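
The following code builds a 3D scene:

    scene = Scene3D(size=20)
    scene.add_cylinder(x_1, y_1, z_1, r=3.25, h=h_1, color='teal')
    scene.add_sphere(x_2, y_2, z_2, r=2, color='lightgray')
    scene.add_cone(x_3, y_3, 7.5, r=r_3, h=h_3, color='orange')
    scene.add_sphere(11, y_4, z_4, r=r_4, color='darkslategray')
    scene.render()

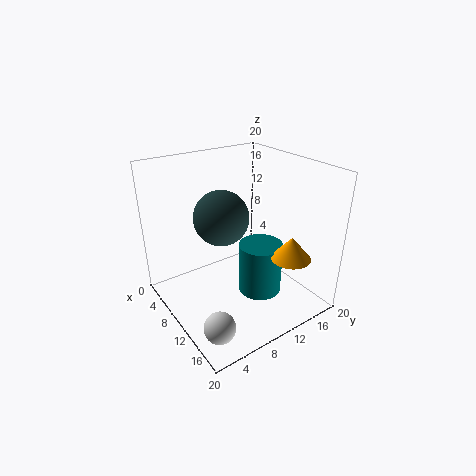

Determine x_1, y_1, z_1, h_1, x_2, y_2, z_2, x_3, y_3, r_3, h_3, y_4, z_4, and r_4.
x_1 = 10.5; y_1 = 13.75; z_1 = 0.25; h_1 = 7.75; x_2 = 16.5; y_2 = 2.75; z_2 = 2.5; x_3 = 15.25; y_3 = 15.25; r_3 = 2.75; h_3 = 3.25; y_4 = 6.75; z_4 = 14.25; r_4 = 3.5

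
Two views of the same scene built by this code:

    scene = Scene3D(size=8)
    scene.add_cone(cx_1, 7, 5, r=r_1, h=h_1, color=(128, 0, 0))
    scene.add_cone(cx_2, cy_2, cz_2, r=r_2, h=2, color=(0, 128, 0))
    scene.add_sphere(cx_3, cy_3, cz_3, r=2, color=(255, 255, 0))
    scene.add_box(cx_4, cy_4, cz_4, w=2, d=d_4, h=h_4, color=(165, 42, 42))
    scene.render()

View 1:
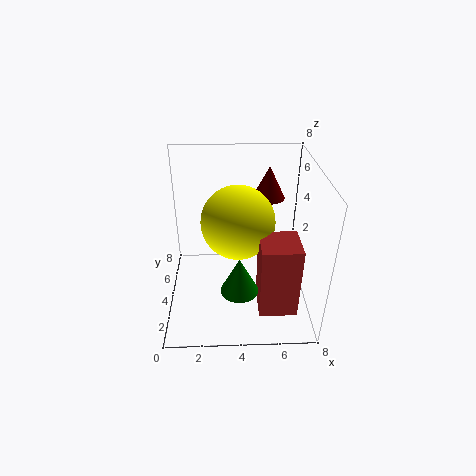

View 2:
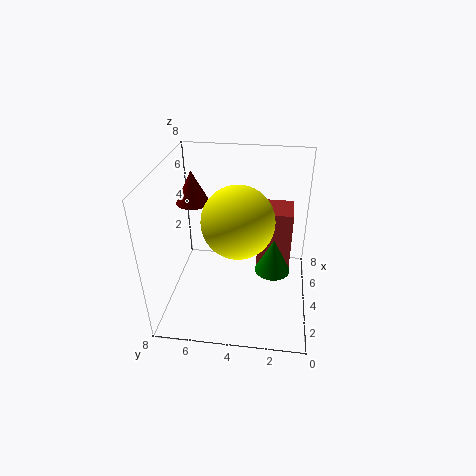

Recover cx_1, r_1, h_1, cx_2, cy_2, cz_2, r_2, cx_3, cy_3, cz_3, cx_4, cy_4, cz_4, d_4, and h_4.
cx_1 = 6
r_1 = 1
h_1 = 2
cx_2 = 4
cy_2 = 2
cz_2 = 2
r_2 = 1
cx_3 = 4
cy_3 = 4
cz_3 = 5
cx_4 = 5
cy_4 = 1
cz_4 = 1
d_4 = 2
h_4 = 4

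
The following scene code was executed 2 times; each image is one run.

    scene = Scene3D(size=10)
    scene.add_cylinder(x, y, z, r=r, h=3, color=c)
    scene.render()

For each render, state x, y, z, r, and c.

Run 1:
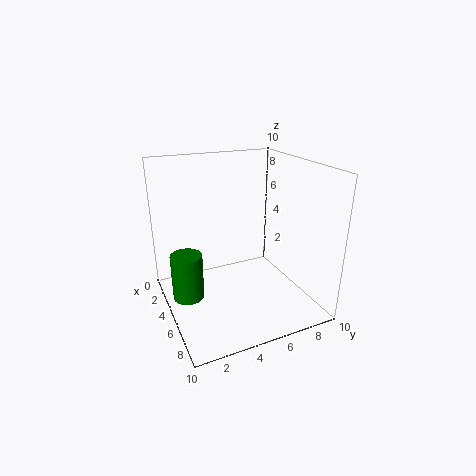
x = 6; y = 1; z = 2; r = 1; c = 'green'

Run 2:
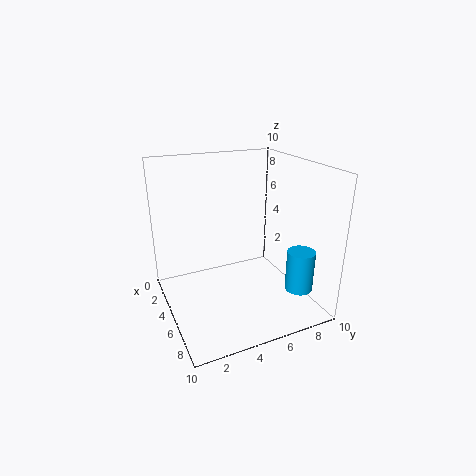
x = 7; y = 9; z = 1; r = 1; c = 'deepskyblue'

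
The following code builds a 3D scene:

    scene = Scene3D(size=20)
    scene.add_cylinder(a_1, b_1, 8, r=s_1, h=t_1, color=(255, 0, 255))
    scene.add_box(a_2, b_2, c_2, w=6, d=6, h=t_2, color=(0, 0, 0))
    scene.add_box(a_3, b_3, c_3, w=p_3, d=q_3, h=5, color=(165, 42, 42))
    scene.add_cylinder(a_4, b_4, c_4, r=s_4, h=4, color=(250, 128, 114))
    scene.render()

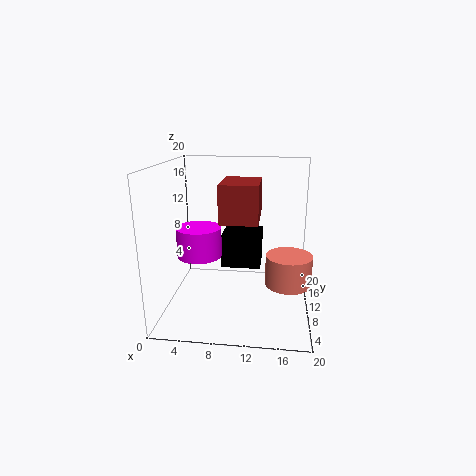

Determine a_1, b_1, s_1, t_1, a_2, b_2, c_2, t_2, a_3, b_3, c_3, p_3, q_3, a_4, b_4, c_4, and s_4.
a_1 = 5; b_1 = 8; s_1 = 3; t_1 = 4; a_2 = 7; b_2 = 13; c_2 = 4; t_2 = 5; a_3 = 8; b_3 = 6; c_3 = 13; p_3 = 5; q_3 = 7; a_4 = 17; b_4 = 7; c_4 = 5; s_4 = 3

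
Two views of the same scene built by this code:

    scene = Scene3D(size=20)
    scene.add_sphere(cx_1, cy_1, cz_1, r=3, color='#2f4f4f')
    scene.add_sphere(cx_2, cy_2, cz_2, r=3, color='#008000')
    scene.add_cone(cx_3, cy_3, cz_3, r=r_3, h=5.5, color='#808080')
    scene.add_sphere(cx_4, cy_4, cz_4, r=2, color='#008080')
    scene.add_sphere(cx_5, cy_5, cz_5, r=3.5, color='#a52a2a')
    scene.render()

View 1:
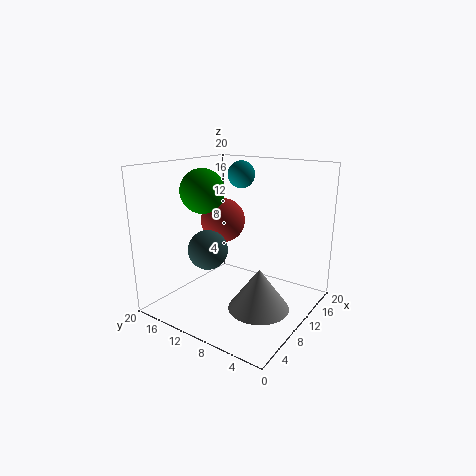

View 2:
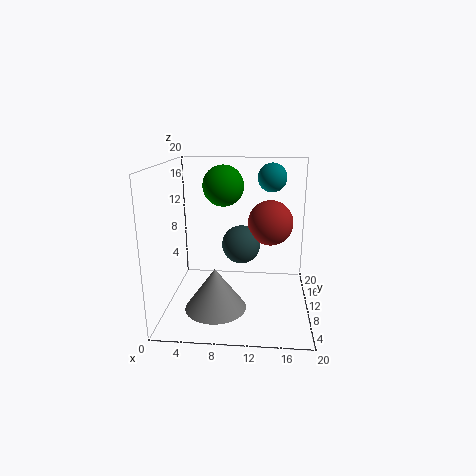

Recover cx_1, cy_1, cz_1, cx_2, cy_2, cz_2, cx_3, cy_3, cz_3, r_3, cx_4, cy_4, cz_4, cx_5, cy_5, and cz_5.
cx_1 = 10
cy_1 = 15.5
cz_1 = 7
cx_2 = 7.5
cy_2 = 14
cz_2 = 16.5
cx_3 = 7.5
cy_3 = 5
cz_3 = 2
r_3 = 4
cx_4 = 14.5
cy_4 = 12.5
cz_4 = 18
cx_5 = 14.5
cy_5 = 16
cz_5 = 10.5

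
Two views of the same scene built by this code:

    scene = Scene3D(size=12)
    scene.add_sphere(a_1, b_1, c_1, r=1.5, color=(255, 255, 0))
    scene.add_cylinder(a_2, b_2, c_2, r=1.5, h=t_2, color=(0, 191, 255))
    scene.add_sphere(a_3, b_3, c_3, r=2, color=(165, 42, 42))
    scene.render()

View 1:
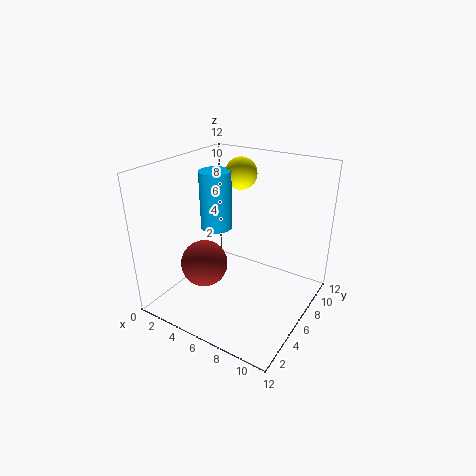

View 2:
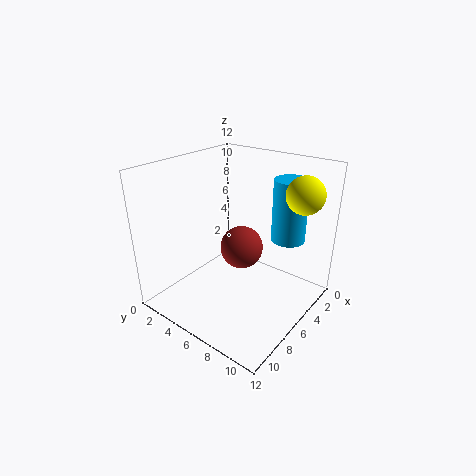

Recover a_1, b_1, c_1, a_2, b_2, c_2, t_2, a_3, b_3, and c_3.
a_1 = 3.5, b_1 = 10.5, c_1 = 10, a_2 = 2, b_2 = 8.5, c_2 = 5, t_2 = 5.5, a_3 = 3.5, b_3 = 4.5, c_3 = 3.5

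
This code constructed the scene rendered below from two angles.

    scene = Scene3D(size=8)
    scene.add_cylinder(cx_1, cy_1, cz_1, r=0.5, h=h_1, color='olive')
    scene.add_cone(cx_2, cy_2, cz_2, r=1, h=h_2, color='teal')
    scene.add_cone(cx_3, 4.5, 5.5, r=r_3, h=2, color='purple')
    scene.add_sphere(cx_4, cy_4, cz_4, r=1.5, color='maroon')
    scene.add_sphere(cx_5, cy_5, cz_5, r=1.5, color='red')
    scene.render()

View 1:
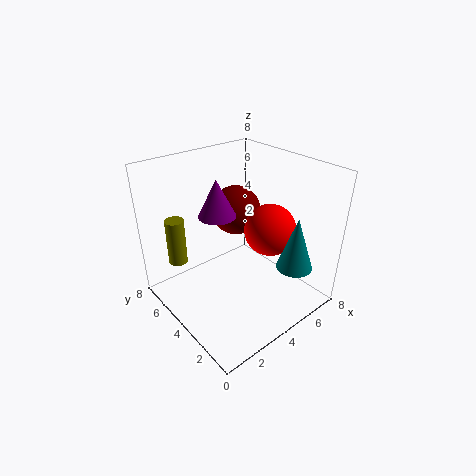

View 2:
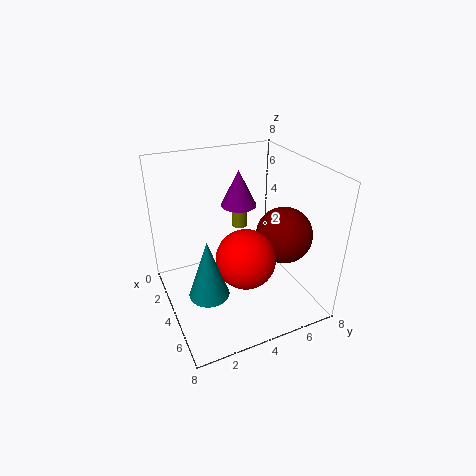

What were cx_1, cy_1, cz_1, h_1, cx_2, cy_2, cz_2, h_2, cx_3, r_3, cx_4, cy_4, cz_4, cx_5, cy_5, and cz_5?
cx_1 = 1
cy_1 = 5.5
cz_1 = 3
h_1 = 2.5
cx_2 = 6
cy_2 = 1.5
cz_2 = 2.5
h_2 = 3
cx_3 = 3
r_3 = 1
cx_4 = 5.5
cy_4 = 6
cz_4 = 4.5
cx_5 = 6
cy_5 = 3.5
cz_5 = 4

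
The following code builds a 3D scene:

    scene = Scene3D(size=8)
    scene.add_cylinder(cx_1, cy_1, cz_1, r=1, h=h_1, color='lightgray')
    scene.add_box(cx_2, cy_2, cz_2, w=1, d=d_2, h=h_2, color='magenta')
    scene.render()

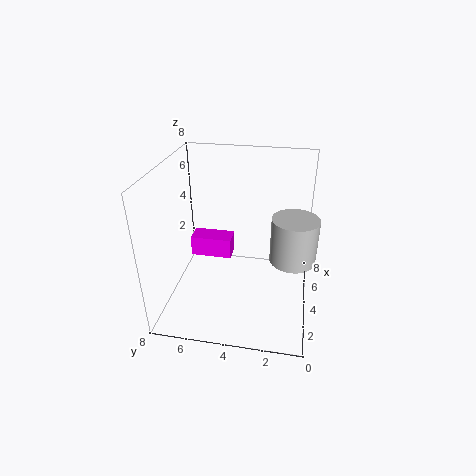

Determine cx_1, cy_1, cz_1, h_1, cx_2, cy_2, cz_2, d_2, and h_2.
cx_1 = 1; cy_1 = 1; cz_1 = 5; h_1 = 2; cx_2 = 2; cy_2 = 4; cz_2 = 4; d_2 = 2; h_2 = 1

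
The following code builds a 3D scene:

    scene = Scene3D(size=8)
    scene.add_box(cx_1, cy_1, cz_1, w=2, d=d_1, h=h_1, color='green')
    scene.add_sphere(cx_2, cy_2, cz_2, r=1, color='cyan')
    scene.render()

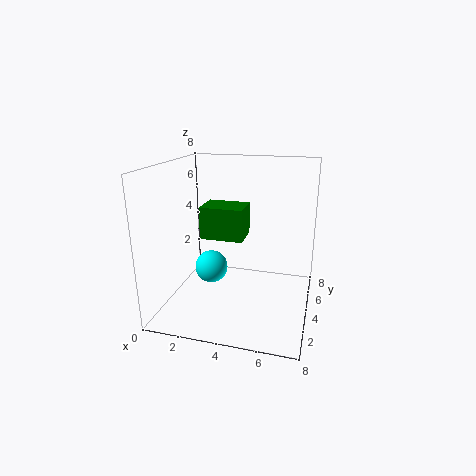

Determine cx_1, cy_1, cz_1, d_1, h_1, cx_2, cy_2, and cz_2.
cx_1 = 3, cy_1 = 1, cz_1 = 5, d_1 = 1.5, h_1 = 1.5, cx_2 = 2, cy_2 = 5, cz_2 = 1.5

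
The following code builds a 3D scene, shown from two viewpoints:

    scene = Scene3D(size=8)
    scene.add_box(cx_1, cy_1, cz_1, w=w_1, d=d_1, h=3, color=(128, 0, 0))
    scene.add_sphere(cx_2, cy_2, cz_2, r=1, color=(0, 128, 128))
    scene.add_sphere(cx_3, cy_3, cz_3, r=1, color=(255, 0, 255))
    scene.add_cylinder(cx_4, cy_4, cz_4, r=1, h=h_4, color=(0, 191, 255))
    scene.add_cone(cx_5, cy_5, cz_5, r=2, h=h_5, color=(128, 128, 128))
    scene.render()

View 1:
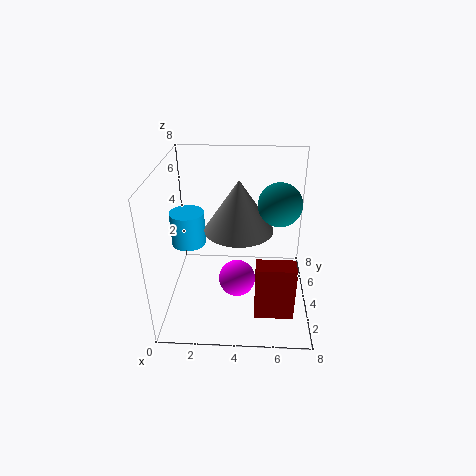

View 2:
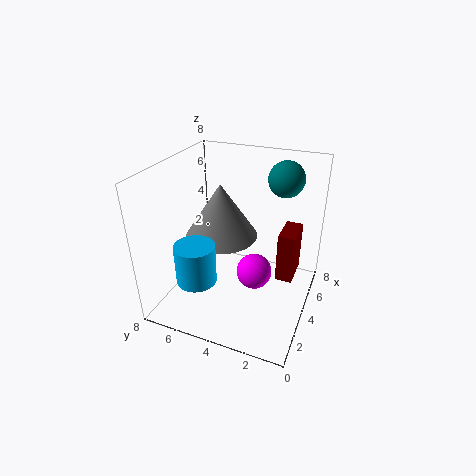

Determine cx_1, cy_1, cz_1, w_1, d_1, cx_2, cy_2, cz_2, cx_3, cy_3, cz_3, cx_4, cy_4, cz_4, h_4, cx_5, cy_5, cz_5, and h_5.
cx_1 = 5
cy_1 = 1
cz_1 = 1
w_1 = 2
d_1 = 1
cx_2 = 6
cy_2 = 2
cz_2 = 7
cx_3 = 4
cy_3 = 3
cz_3 = 2
cx_4 = 1
cy_4 = 5
cz_4 = 3
h_4 = 2
cx_5 = 4
cy_5 = 5
cz_5 = 4
h_5 = 3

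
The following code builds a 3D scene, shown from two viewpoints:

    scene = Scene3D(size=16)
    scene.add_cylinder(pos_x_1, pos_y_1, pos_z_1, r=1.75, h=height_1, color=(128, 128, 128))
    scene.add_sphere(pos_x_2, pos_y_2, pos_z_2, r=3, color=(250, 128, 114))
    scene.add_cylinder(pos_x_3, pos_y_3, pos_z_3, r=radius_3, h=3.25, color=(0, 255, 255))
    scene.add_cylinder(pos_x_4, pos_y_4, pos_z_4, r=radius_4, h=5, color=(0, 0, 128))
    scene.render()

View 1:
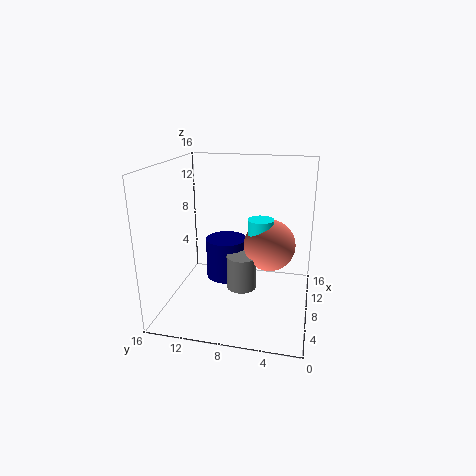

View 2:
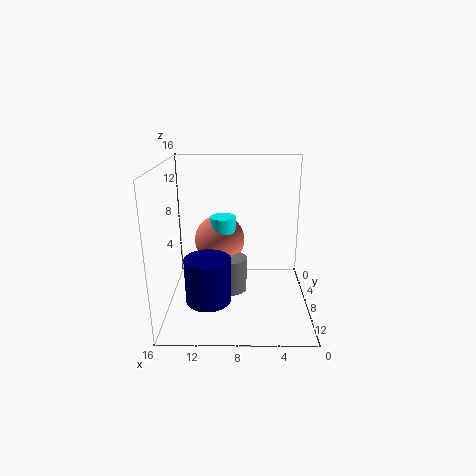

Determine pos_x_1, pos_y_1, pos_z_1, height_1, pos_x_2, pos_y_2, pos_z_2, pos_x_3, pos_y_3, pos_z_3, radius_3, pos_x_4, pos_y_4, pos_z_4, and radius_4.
pos_x_1 = 8.75, pos_y_1 = 7.75, pos_z_1 = 1.5, height_1 = 4, pos_x_2 = 10.25, pos_y_2 = 4.75, pos_z_2 = 6.5, pos_x_3 = 9.75, pos_y_3 = 5.75, pos_z_3 = 6.5, radius_3 = 1.5, pos_x_4 = 11.25, pos_y_4 = 10.25, pos_z_4 = 1.5, radius_4 = 2.5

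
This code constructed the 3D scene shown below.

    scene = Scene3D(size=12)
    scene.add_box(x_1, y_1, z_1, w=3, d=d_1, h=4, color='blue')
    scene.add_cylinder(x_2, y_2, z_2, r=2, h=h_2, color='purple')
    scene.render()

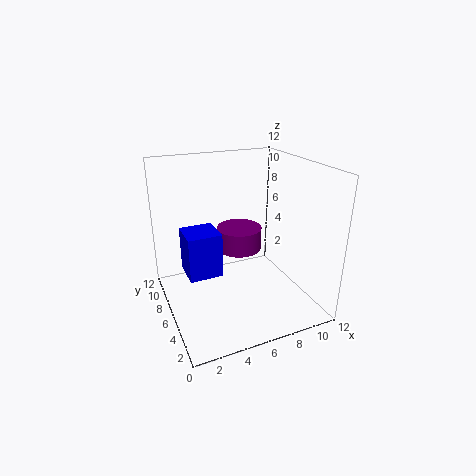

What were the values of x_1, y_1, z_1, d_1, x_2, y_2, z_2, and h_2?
x_1 = 2, y_1 = 7, z_1 = 2, d_1 = 3, x_2 = 7, y_2 = 8, z_2 = 4, h_2 = 2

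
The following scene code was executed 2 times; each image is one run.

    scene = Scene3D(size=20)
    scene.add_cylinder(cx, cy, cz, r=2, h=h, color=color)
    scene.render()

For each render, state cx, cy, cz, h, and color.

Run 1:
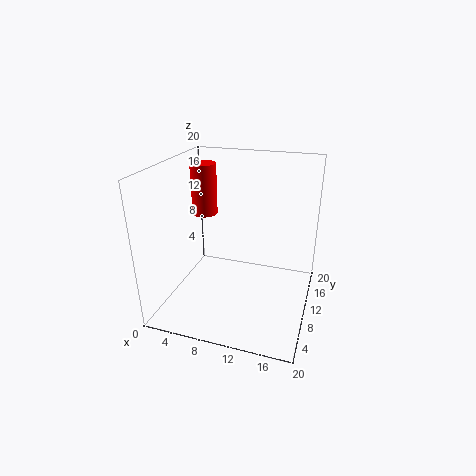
cx = 2.5; cy = 16; cz = 10.5; h = 8; color = 'red'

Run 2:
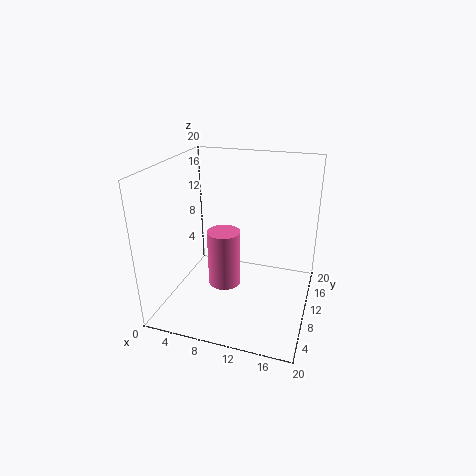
cx = 10; cy = 4.5; cz = 6.5; h = 7; color = 'hotpink'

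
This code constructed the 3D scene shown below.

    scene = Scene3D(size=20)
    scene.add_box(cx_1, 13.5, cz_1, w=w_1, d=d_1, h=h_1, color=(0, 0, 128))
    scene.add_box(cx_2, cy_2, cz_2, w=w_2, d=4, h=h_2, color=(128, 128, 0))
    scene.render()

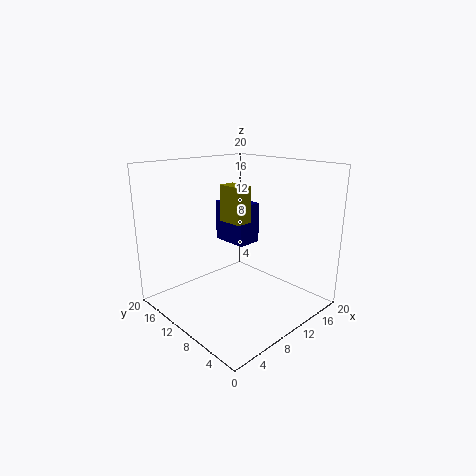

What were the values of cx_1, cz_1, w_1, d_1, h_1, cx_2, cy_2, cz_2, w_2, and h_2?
cx_1 = 14, cz_1 = 6.5, w_1 = 4, d_1 = 6, h_1 = 6.5, cx_2 = 11.5, cy_2 = 11.5, cz_2 = 11, w_2 = 2.5, h_2 = 5.5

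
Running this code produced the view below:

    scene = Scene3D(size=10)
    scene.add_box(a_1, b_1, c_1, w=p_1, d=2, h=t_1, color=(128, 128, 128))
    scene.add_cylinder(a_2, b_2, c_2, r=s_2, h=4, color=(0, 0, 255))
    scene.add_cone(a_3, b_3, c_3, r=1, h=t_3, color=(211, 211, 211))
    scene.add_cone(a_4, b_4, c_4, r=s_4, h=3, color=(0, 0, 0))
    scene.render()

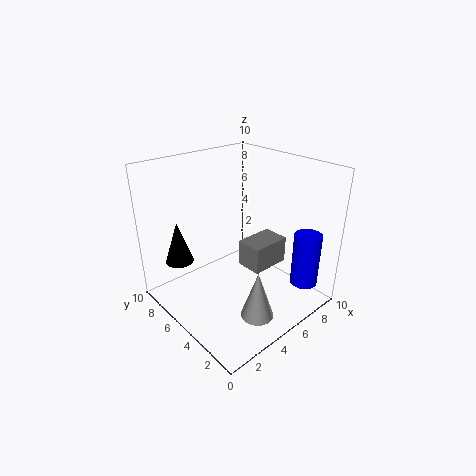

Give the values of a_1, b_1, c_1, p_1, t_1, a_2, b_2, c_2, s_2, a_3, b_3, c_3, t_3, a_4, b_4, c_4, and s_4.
a_1 = 6
b_1 = 4
c_1 = 2
p_1 = 3
t_1 = 2
a_2 = 9
b_2 = 2
c_2 = 1
s_2 = 1
a_3 = 3
b_3 = 1
c_3 = 2
t_3 = 3
a_4 = 2
b_4 = 8
c_4 = 3
s_4 = 1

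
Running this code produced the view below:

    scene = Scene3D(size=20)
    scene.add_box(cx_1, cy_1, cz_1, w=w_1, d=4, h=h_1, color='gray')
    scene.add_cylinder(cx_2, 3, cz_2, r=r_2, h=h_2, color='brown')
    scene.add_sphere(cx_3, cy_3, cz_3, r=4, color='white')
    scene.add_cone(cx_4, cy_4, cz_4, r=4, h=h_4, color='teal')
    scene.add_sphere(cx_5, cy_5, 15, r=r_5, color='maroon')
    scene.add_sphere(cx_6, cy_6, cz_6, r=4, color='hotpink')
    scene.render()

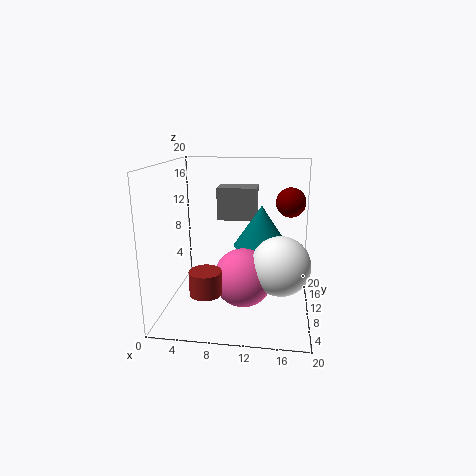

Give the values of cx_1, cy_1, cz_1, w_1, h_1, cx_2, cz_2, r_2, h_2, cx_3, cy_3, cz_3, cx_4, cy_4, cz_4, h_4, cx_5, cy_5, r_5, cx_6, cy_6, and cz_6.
cx_1 = 6, cy_1 = 15, cz_1 = 11, w_1 = 6, h_1 = 5, cx_2 = 7, cz_2 = 5, r_2 = 2, h_2 = 3, cx_3 = 16, cy_3 = 8, cz_3 = 7, cx_4 = 13, cy_4 = 13, cz_4 = 8, h_4 = 6, cx_5 = 17, cy_5 = 11, r_5 = 2, cx_6 = 11, cy_6 = 8, cz_6 = 5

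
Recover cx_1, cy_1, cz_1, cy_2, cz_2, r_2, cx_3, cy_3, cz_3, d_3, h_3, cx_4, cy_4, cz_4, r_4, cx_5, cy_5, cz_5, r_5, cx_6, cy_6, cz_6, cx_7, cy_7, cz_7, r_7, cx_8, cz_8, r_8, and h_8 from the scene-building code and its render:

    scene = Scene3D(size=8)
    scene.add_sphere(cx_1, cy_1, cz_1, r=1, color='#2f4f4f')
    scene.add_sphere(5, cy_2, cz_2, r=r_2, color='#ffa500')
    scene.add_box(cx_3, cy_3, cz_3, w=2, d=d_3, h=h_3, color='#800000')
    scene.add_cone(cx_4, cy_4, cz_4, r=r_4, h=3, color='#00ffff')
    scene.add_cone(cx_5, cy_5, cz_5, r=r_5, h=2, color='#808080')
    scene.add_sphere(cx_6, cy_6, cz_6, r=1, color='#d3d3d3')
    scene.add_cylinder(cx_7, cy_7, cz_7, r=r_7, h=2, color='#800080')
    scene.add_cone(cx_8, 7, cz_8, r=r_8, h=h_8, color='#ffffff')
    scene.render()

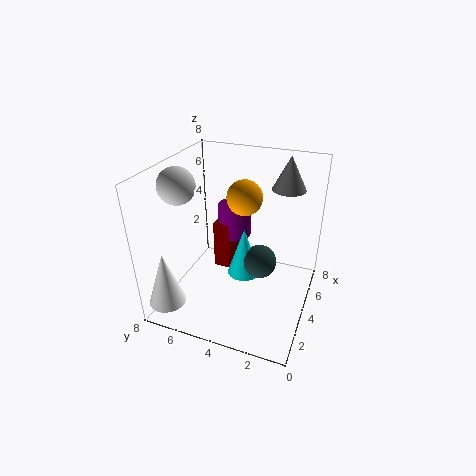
cx_1 = 5, cy_1 = 3, cz_1 = 2, cy_2 = 4, cz_2 = 6, r_2 = 1, cx_3 = 5, cy_3 = 5, cz_3 = 1, d_3 = 1, h_3 = 3, cx_4 = 5, cy_4 = 4, cz_4 = 1, r_4 = 1, cx_5 = 7, cy_5 = 2, cz_5 = 6, r_5 = 1, cx_6 = 3, cy_6 = 7, cz_6 = 7, cx_7 = 6, cy_7 = 5, cz_7 = 3, r_7 = 1, cx_8 = 1, cz_8 = 1, r_8 = 1, h_8 = 3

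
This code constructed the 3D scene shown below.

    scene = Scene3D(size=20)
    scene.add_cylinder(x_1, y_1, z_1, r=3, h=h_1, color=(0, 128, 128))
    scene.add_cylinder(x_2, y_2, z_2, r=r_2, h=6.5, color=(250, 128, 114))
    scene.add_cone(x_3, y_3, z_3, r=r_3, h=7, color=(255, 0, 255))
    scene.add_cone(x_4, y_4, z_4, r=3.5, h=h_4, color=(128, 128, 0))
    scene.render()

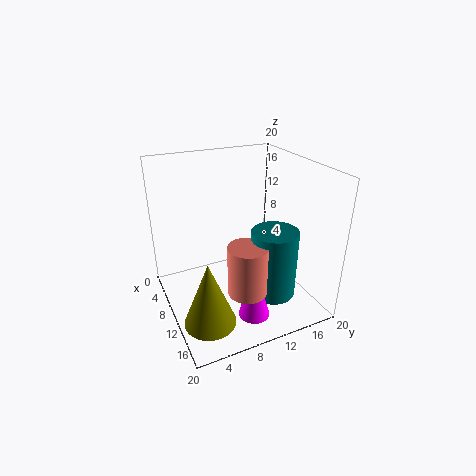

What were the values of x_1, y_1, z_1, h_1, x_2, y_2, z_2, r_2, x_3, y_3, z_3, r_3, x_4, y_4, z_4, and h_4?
x_1 = 15.5
y_1 = 12.5
z_1 = 4
h_1 = 9
x_2 = 16
y_2 = 8.5
z_2 = 5.5
r_2 = 2.5
x_3 = 17
y_3 = 9
z_3 = 2.5
r_3 = 2
x_4 = 14
y_4 = 4
z_4 = 0.5
h_4 = 9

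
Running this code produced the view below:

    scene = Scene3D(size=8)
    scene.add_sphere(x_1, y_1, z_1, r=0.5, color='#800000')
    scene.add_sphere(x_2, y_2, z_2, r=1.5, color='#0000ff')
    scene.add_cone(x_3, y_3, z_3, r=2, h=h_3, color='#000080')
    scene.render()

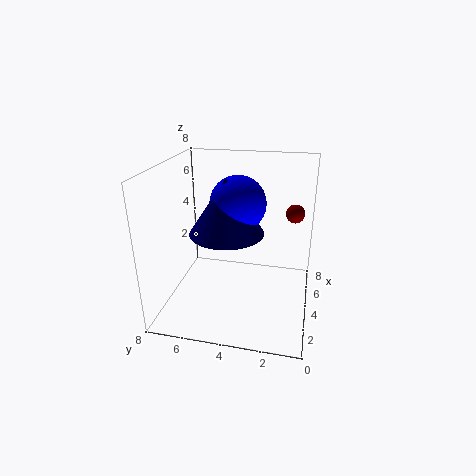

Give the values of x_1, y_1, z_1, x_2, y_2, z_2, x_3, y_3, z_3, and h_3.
x_1 = 4.5, y_1 = 1, z_1 = 5.5, x_2 = 4, y_2 = 4, z_2 = 6, x_3 = 3.5, y_3 = 4.5, z_3 = 4.5, h_3 = 3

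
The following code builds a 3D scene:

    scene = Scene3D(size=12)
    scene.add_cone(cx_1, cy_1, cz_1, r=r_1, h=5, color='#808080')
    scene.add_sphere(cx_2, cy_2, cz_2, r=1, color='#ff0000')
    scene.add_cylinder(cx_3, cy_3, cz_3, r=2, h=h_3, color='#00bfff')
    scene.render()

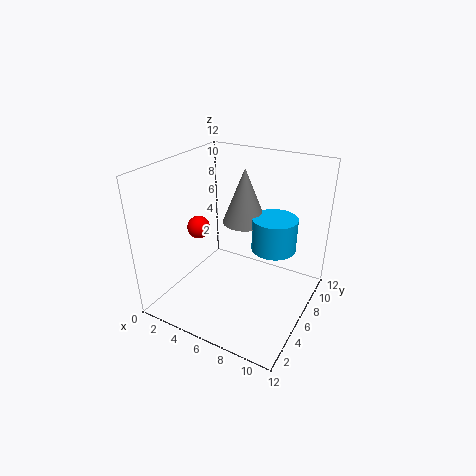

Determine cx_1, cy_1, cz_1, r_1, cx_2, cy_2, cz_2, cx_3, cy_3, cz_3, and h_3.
cx_1 = 5; cy_1 = 9; cz_1 = 6; r_1 = 2; cx_2 = 2; cy_2 = 6; cz_2 = 6; cx_3 = 8; cy_3 = 9; cz_3 = 4; h_3 = 3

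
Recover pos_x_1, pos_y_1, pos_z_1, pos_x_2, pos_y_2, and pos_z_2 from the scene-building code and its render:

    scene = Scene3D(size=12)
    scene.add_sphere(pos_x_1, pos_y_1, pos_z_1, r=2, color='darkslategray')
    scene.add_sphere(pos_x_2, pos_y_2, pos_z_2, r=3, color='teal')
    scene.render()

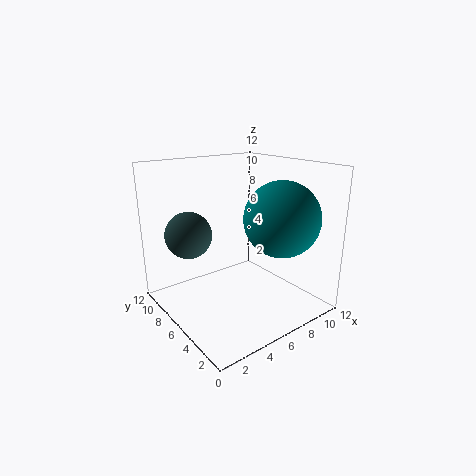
pos_x_1 = 3
pos_y_1 = 9
pos_z_1 = 6
pos_x_2 = 8
pos_y_2 = 3
pos_z_2 = 8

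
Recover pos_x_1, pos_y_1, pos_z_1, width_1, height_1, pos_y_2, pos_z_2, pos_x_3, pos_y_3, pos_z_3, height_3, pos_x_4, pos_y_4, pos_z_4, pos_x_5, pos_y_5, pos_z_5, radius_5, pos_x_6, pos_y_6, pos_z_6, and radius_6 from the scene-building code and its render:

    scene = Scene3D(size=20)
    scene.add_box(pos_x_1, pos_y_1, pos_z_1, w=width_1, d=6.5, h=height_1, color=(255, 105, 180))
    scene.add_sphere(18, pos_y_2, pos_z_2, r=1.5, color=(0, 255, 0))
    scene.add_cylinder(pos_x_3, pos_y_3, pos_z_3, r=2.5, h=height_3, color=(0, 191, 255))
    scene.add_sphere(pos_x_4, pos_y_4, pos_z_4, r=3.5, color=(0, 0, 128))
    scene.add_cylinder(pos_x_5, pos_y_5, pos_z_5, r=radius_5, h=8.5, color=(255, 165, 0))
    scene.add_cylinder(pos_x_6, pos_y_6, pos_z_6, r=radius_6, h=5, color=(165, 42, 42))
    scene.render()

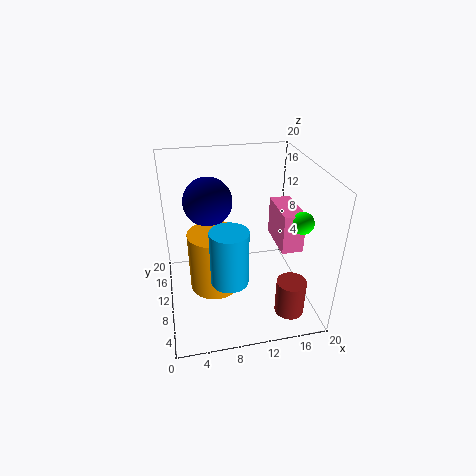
pos_x_1 = 15.5, pos_y_1 = 7, pos_z_1 = 8.5, width_1 = 3, height_1 = 5.5, pos_y_2 = 7, pos_z_2 = 13, pos_x_3 = 8, pos_y_3 = 6, pos_z_3 = 6, height_3 = 7.5, pos_x_4 = 6.5, pos_y_4 = 14, pos_z_4 = 14, pos_x_5 = 6.5, pos_y_5 = 9.5, pos_z_5 = 3, radius_5 = 3.5, pos_x_6 = 16, pos_y_6 = 4, pos_z_6 = 1, radius_6 = 2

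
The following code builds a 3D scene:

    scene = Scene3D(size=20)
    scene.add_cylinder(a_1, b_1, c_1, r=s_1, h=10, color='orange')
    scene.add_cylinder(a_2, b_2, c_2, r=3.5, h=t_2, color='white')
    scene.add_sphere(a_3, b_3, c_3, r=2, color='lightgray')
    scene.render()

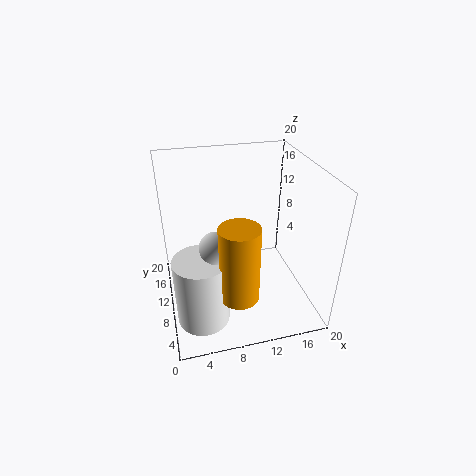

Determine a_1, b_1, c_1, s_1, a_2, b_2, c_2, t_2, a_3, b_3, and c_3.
a_1 = 8.5, b_1 = 3.5, c_1 = 5.5, s_1 = 2.5, a_2 = 4, b_2 = 5.5, c_2 = 1, t_2 = 9.5, a_3 = 6, b_3 = 5.5, c_3 = 12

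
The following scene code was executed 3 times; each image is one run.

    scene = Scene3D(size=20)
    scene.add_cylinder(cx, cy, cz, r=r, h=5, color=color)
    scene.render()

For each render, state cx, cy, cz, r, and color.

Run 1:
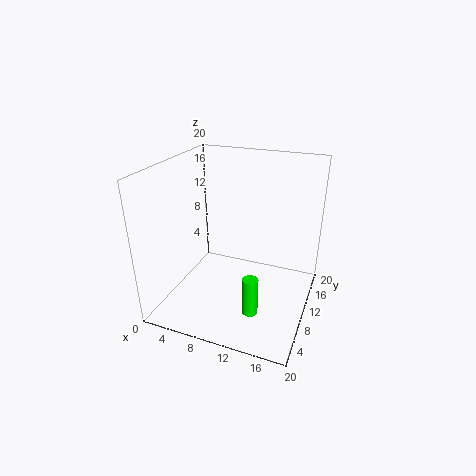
cx = 14, cy = 4, cz = 3, r = 1, color = 'lime'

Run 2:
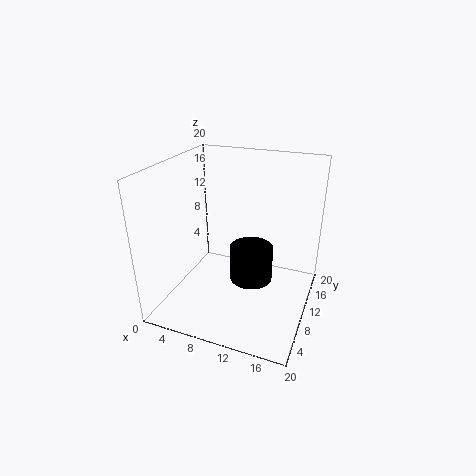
cx = 12, cy = 10, cz = 4, r = 3, color = 'black'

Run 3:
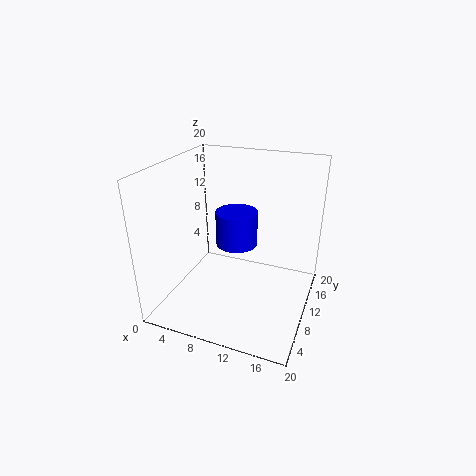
cx = 9, cy = 12, cz = 8, r = 3, color = 'blue'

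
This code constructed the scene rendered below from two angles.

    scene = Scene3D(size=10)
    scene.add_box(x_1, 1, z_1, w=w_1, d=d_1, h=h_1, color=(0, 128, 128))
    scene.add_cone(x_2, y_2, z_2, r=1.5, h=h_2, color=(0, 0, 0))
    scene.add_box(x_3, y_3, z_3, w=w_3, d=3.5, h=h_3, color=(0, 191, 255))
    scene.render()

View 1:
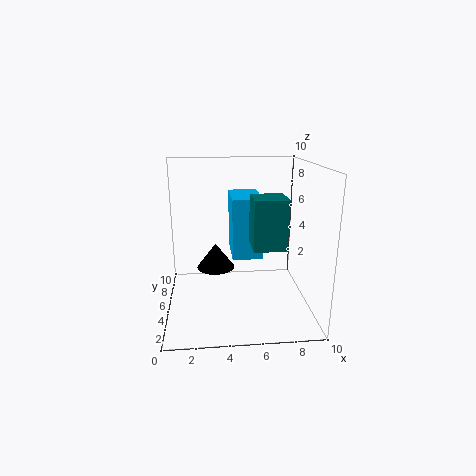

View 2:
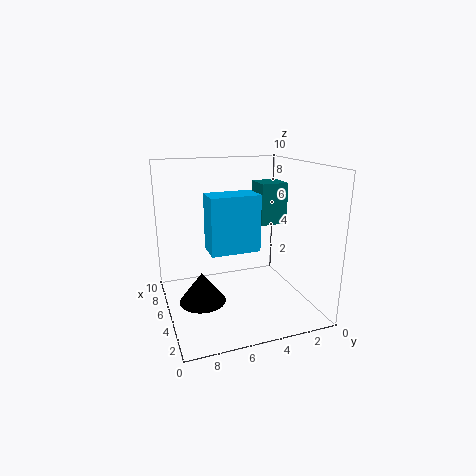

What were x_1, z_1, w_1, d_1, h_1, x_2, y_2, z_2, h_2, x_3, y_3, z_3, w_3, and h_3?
x_1 = 5.5
z_1 = 5.5
w_1 = 2
d_1 = 2
h_1 = 3
x_2 = 3.5
y_2 = 8
z_2 = 1.5
h_2 = 2
x_3 = 4.5
y_3 = 3.5
z_3 = 4
w_3 = 2
h_3 = 4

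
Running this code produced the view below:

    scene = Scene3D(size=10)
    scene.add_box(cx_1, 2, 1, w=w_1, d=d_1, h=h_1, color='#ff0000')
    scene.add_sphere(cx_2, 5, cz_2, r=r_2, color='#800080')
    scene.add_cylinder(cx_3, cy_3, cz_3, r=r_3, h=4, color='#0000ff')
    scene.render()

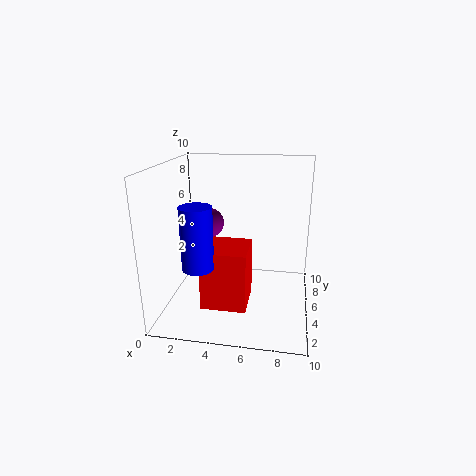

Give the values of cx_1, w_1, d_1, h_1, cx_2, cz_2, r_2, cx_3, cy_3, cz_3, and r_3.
cx_1 = 3
w_1 = 3
d_1 = 3
h_1 = 4
cx_2 = 3
cz_2 = 6
r_2 = 1
cx_3 = 3
cy_3 = 2
cz_3 = 4
r_3 = 1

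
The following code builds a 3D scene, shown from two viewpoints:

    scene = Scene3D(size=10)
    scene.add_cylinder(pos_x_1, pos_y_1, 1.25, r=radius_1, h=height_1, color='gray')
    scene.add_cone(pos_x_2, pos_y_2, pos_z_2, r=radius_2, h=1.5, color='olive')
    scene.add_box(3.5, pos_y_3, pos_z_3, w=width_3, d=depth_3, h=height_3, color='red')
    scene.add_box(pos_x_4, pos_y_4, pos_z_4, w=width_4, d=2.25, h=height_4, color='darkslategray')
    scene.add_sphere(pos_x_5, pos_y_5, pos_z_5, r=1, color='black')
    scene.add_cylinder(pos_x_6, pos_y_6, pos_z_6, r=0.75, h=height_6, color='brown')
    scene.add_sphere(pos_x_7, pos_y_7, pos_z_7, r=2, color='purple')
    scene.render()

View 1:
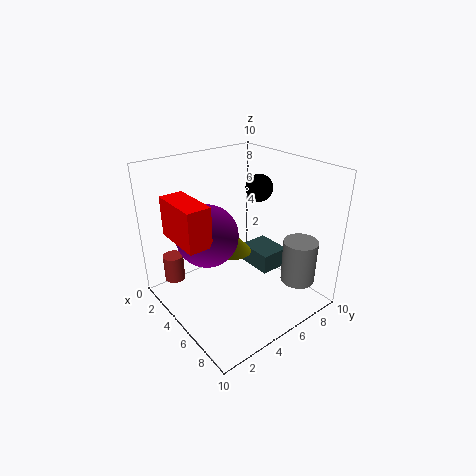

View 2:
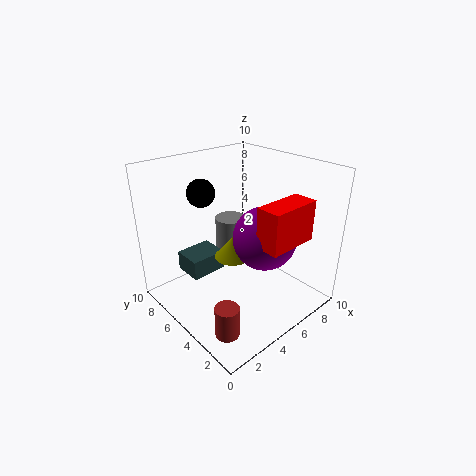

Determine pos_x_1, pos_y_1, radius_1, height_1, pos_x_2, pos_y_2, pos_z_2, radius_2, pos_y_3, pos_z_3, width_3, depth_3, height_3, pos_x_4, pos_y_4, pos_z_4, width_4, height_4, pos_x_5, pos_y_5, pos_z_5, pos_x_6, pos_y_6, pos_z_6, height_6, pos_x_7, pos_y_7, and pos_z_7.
pos_x_1 = 7.5, pos_y_1 = 8.75, radius_1 = 1.25, height_1 = 3.25, pos_x_2 = 4.5, pos_y_2 = 5, pos_z_2 = 3.75, radius_2 = 1.25, pos_y_3 = 0.25, pos_z_3 = 6.25, width_3 = 3.25, depth_3 = 1.5, height_3 = 2.5, pos_x_4 = 2.75, pos_y_4 = 7.25, pos_z_4 = 1.25, width_4 = 2.75, height_4 = 1.5, pos_x_5 = 4, pos_y_5 = 7.75, pos_z_5 = 7.75, pos_x_6 = 1.25, pos_y_6 = 1.75, pos_z_6 = 1, height_6 = 2, pos_x_7 = 5, pos_y_7 = 2.5, pos_z_7 = 6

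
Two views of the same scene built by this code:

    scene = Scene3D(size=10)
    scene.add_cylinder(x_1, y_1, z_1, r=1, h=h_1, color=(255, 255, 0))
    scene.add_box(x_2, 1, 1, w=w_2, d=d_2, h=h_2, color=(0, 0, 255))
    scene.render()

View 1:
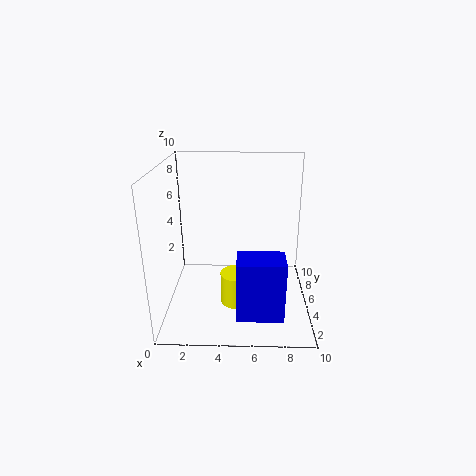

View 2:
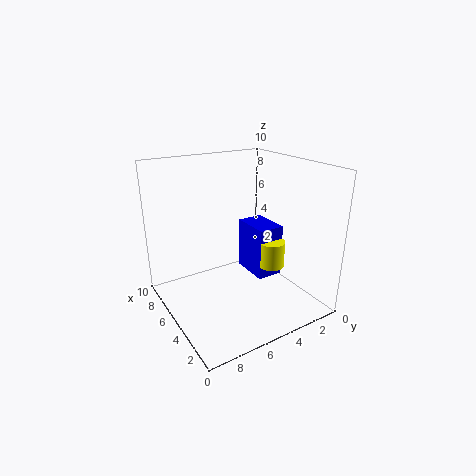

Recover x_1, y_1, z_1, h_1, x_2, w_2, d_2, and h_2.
x_1 = 5; y_1 = 2; z_1 = 2; h_1 = 2; x_2 = 5; w_2 = 3; d_2 = 2; h_2 = 4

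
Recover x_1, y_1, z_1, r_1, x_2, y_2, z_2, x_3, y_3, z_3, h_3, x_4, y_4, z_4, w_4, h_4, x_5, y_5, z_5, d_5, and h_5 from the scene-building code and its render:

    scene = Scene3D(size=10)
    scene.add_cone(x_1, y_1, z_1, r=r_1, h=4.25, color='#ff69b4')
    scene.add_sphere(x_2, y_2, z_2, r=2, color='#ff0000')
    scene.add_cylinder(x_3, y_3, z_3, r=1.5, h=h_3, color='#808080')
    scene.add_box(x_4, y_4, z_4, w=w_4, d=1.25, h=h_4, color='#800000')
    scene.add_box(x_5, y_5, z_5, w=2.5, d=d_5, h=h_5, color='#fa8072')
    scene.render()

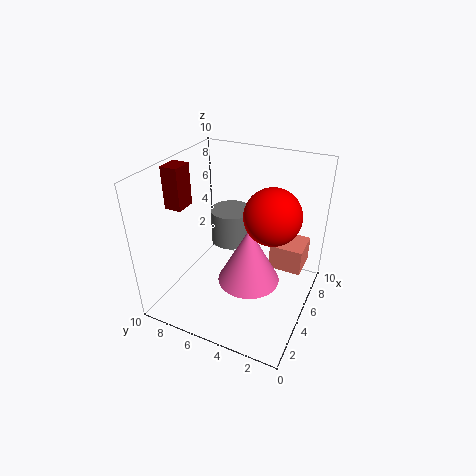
x_1 = 5.25
y_1 = 4.25
z_1 = 1.5
r_1 = 2.25
x_2 = 6.25
y_2 = 3
z_2 = 6.5
x_3 = 6.5
y_3 = 6.25
z_3 = 3.75
h_3 = 2.5
x_4 = 3.75
y_4 = 8.75
z_4 = 6.75
w_4 = 1.5
h_4 = 3
x_5 = 7.5
y_5 = 1
z_5 = 1.25
d_5 = 2.5
h_5 = 2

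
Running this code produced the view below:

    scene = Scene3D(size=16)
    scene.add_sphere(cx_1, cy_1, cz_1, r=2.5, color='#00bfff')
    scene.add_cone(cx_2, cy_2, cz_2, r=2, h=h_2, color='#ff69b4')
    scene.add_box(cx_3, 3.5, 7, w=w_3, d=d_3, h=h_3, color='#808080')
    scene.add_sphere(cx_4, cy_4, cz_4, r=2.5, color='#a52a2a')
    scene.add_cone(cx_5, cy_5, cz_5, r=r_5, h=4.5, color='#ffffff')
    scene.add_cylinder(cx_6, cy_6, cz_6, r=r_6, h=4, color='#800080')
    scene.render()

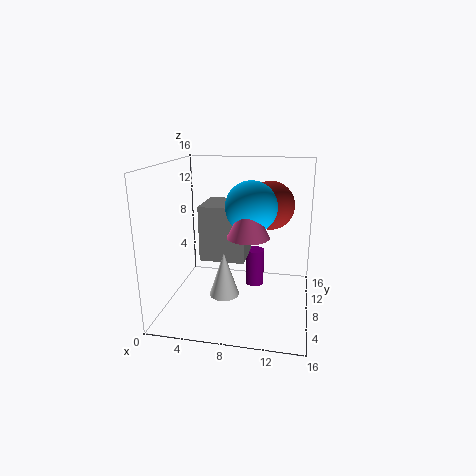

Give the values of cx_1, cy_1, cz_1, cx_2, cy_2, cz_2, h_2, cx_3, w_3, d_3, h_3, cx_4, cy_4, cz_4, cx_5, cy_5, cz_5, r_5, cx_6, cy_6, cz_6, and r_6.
cx_1 = 10; cy_1 = 4.5; cz_1 = 12.5; cx_2 = 10; cy_2 = 3; cz_2 = 10; h_2 = 4; cx_3 = 5; w_3 = 4.5; d_3 = 4.5; h_3 = 5.5; cx_4 = 11.5; cy_4 = 7.5; cz_4 = 12; cx_5 = 7.5; cy_5 = 3.5; cz_5 = 3.5; r_5 = 1.5; cx_6 = 10; cy_6 = 7.5; cz_6 = 3; r_6 = 1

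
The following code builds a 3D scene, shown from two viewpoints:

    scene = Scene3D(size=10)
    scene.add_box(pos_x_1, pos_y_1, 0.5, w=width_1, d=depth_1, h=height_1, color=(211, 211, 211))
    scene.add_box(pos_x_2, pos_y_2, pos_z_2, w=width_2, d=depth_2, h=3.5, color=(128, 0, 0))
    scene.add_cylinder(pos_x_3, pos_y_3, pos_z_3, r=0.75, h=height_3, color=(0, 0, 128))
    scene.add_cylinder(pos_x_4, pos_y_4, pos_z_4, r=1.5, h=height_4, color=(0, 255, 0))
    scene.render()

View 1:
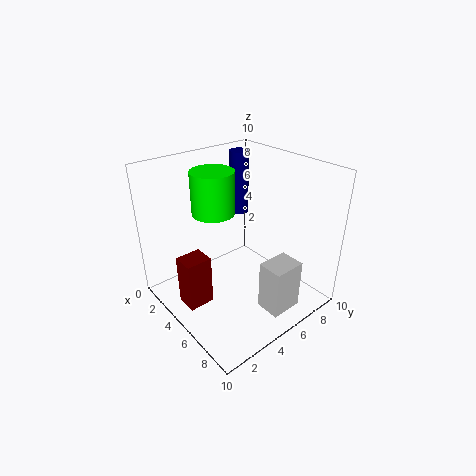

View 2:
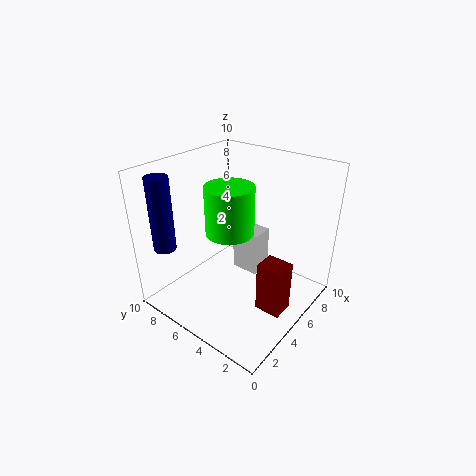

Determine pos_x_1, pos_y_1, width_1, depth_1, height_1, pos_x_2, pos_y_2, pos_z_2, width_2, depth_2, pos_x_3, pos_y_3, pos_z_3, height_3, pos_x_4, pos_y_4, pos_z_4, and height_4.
pos_x_1 = 7.25
pos_y_1 = 5
width_1 = 1.75
depth_1 = 2.25
height_1 = 3.5
pos_x_2 = 3.75
pos_y_2 = 0.75
pos_z_2 = 1
width_2 = 1.5
depth_2 = 1.75
pos_x_3 = 1.25
pos_y_3 = 8.25
pos_z_3 = 4.75
height_3 = 5
pos_x_4 = 3.25
pos_y_4 = 4.25
pos_z_4 = 6.5
height_4 = 3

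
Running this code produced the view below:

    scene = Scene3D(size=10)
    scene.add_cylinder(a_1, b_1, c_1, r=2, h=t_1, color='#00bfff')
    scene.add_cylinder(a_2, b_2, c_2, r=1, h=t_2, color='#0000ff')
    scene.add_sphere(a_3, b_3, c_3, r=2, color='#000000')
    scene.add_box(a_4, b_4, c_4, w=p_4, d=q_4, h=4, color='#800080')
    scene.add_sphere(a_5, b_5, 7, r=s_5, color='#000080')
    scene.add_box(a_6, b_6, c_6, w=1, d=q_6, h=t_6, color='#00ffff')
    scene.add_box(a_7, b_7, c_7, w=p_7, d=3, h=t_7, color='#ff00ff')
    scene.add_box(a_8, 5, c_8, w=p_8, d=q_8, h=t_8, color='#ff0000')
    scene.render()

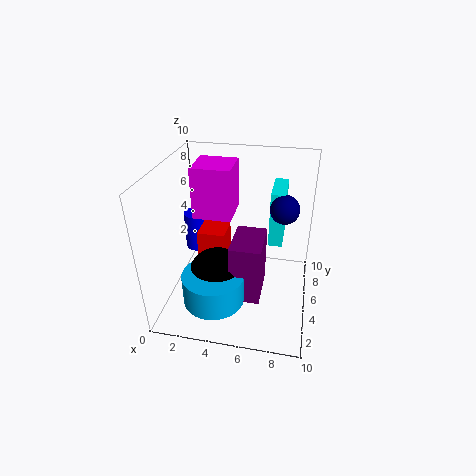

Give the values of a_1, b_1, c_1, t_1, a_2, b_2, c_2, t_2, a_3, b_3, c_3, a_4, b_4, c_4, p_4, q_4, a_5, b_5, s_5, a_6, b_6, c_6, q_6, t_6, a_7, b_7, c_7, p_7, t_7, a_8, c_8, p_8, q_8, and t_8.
a_1 = 4, b_1 = 2, c_1 = 2, t_1 = 2, a_2 = 1, b_2 = 8, c_2 = 2, t_2 = 3, a_3 = 4, b_3 = 3, c_3 = 3, a_4 = 5, b_4 = 2, c_4 = 2, p_4 = 2, q_4 = 3, a_5 = 8, b_5 = 6, s_5 = 1, a_6 = 7, b_6 = 6, c_6 = 4, q_6 = 3, t_6 = 4, a_7 = 1, b_7 = 7, c_7 = 5, p_7 = 3, t_7 = 4, a_8 = 2, c_8 = 1, p_8 = 2, q_8 = 2, t_8 = 4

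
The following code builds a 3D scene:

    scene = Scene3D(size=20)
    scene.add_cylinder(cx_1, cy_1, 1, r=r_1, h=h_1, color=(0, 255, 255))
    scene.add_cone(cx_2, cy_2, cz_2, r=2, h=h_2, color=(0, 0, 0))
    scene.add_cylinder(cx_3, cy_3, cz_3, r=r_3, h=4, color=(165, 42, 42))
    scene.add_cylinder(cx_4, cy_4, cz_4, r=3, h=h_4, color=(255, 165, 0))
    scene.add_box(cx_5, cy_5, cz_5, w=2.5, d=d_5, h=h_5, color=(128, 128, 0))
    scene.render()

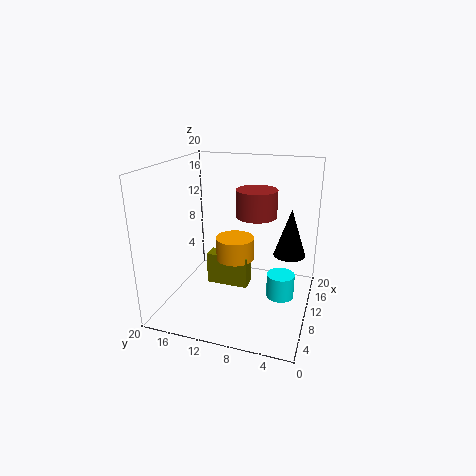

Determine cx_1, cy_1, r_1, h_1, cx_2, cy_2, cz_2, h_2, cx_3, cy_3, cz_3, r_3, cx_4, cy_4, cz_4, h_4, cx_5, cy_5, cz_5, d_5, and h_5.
cx_1 = 11.5, cy_1 = 4, r_1 = 2, h_1 = 3.5, cx_2 = 8, cy_2 = 2.5, cz_2 = 9.5, h_2 = 6, cx_3 = 14, cy_3 = 8.5, cz_3 = 12, r_3 = 3, cx_4 = 14.5, cy_4 = 12, cz_4 = 4.5, h_4 = 3.5, cx_5 = 12.5, cy_5 = 9.5, cz_5 = 0.5, d_5 = 6.5, h_5 = 5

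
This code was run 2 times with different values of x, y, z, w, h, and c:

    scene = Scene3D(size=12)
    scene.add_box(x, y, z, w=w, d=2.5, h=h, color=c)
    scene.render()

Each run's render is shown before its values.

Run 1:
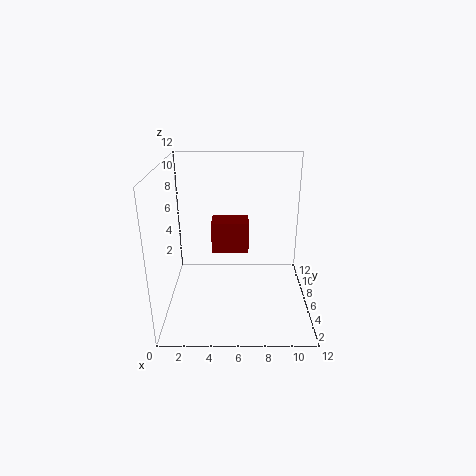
x = 3.5, y = 9, z = 3, w = 3.5, h = 3, c = 'maroon'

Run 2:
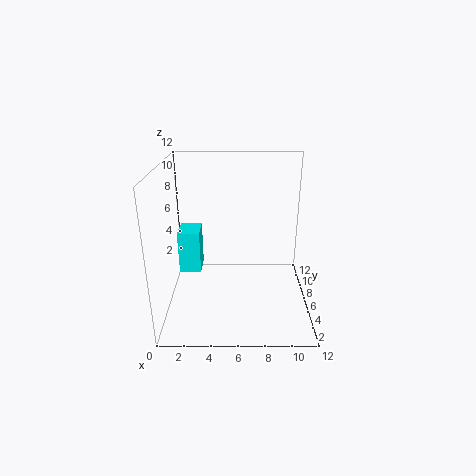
x = 0.5, y = 8, z = 1.5, w = 2, h = 4, c = 'cyan'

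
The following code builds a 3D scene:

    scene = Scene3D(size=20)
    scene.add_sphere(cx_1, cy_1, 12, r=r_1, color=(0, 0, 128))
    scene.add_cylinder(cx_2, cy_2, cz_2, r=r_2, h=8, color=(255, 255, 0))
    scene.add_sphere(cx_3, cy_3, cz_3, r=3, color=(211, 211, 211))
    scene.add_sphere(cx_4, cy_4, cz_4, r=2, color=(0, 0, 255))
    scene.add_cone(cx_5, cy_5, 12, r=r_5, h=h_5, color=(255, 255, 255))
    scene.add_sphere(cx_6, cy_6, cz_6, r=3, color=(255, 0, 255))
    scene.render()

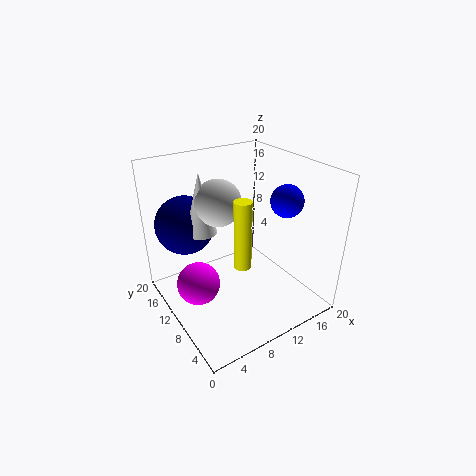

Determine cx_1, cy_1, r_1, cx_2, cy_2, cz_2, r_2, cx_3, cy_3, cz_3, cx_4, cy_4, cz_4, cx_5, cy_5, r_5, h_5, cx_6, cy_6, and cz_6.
cx_1 = 4, cy_1 = 14, r_1 = 4, cx_2 = 6, cy_2 = 3, cz_2 = 11, r_2 = 1, cx_3 = 7, cy_3 = 10, cz_3 = 16, cx_4 = 13, cy_4 = 4, cz_4 = 17, cx_5 = 5, cy_5 = 11, r_5 = 2, h_5 = 8, cx_6 = 4, cy_6 = 11, cz_6 = 4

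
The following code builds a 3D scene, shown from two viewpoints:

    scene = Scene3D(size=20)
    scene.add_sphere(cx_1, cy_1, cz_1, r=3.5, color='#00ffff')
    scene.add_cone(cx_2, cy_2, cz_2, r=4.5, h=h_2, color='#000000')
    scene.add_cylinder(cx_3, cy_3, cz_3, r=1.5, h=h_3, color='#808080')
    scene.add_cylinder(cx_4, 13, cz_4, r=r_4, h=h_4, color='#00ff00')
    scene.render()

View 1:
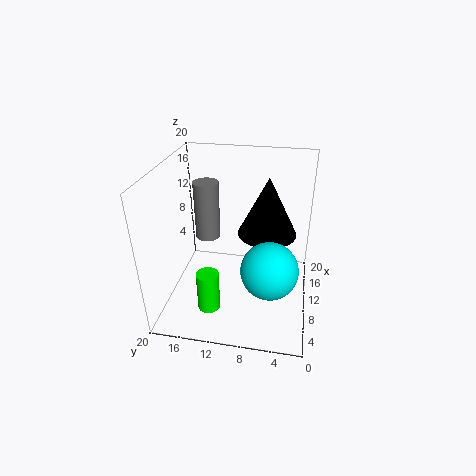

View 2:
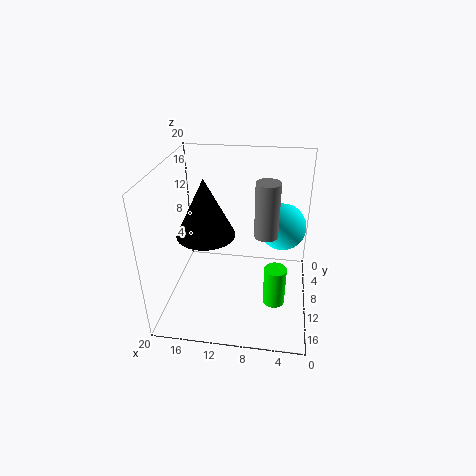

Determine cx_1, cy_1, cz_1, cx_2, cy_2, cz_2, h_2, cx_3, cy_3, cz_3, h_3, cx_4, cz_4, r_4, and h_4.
cx_1 = 4; cy_1 = 5; cz_1 = 9.5; cx_2 = 15.5; cy_2 = 6.5; cz_2 = 8; h_2 = 9; cx_3 = 6; cy_3 = 13; cz_3 = 12.5; h_3 = 7; cx_4 = 4.5; cz_4 = 2; r_4 = 1.5; h_4 = 5.5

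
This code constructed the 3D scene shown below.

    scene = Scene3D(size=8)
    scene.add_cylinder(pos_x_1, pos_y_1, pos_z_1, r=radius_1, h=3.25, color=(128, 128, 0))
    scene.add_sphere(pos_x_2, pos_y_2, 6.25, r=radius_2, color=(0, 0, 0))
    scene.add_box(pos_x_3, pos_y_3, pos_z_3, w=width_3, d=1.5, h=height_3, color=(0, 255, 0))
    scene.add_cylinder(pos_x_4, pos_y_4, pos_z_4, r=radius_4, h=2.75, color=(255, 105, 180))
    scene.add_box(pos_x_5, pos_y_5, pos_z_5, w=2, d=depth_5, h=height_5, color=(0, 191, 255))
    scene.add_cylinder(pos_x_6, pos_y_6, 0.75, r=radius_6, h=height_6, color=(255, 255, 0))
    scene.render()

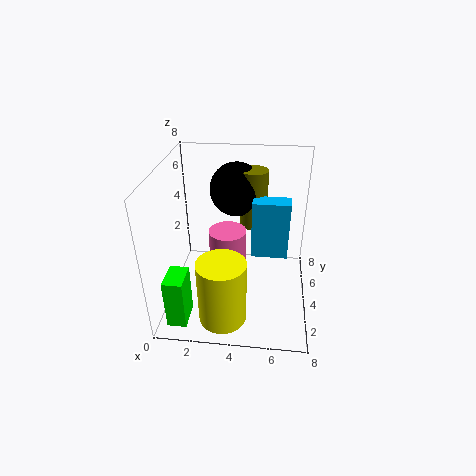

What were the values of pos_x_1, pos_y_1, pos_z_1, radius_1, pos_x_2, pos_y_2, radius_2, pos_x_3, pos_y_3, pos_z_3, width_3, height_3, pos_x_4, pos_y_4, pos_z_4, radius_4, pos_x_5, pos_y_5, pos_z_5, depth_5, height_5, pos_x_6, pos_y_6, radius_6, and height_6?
pos_x_1 = 4.75
pos_y_1 = 5.25
pos_z_1 = 4.25
radius_1 = 0.75
pos_x_2 = 3.75
pos_y_2 = 5.5
radius_2 = 1.5
pos_x_3 = 0.75
pos_y_3 = 0.25
pos_z_3 = 0.75
width_3 = 1
height_3 = 2.75
pos_x_4 = 3.5
pos_y_4 = 3.5
pos_z_4 = 2
radius_4 = 1
pos_x_5 = 4.75
pos_y_5 = 3.75
pos_z_5 = 3
depth_5 = 1
height_5 = 3.25
pos_x_6 = 3.5
pos_y_6 = 1.25
radius_6 = 1.25
height_6 = 3.5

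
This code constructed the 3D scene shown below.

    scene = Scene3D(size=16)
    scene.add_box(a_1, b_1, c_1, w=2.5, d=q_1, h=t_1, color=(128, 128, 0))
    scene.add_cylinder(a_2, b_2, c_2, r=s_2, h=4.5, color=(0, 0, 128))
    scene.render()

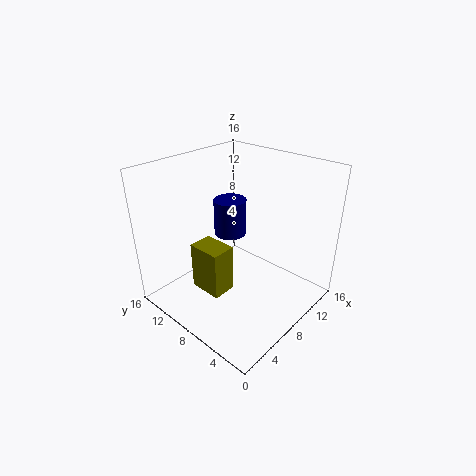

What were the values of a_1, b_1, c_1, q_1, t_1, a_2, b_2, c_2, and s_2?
a_1 = 2.5, b_1 = 6, c_1 = 4, q_1 = 3.5, t_1 = 5, a_2 = 11, b_2 = 12, c_2 = 6, s_2 = 2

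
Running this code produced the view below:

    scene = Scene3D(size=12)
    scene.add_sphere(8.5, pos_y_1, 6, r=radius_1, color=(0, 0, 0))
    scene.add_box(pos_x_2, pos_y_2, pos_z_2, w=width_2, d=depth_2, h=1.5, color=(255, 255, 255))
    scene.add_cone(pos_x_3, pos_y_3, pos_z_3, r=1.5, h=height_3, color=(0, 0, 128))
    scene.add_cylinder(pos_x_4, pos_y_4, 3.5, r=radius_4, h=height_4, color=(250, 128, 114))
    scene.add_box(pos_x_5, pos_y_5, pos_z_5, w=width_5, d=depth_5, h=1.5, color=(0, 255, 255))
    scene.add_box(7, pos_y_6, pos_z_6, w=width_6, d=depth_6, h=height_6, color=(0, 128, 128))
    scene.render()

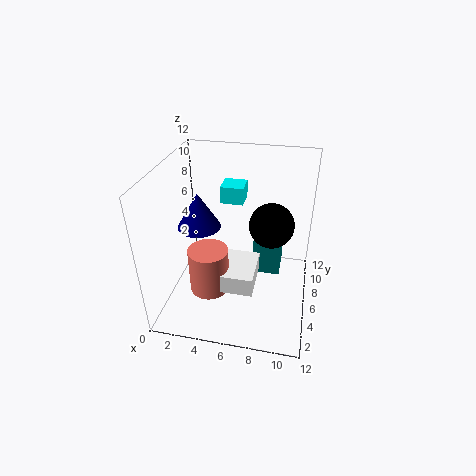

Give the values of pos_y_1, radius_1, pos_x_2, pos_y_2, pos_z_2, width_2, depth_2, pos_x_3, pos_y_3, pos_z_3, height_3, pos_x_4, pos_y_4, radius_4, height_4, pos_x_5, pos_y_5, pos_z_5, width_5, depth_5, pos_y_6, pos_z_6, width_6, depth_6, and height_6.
pos_y_1 = 8.5, radius_1 = 2, pos_x_2 = 4, pos_y_2 = 1.5, pos_z_2 = 4, width_2 = 4, depth_2 = 3.5, pos_x_3 = 4, pos_y_3 = 2.5, pos_z_3 = 9, height_3 = 2.5, pos_x_4 = 4.5, pos_y_4 = 2.5, radius_4 = 1.5, height_4 = 3.5, pos_x_5 = 4, pos_y_5 = 8, pos_z_5 = 8, width_5 = 2, depth_5 = 2, pos_y_6 = 8, pos_z_6 = 1, width_6 = 2.5, depth_6 = 3, height_6 = 3.5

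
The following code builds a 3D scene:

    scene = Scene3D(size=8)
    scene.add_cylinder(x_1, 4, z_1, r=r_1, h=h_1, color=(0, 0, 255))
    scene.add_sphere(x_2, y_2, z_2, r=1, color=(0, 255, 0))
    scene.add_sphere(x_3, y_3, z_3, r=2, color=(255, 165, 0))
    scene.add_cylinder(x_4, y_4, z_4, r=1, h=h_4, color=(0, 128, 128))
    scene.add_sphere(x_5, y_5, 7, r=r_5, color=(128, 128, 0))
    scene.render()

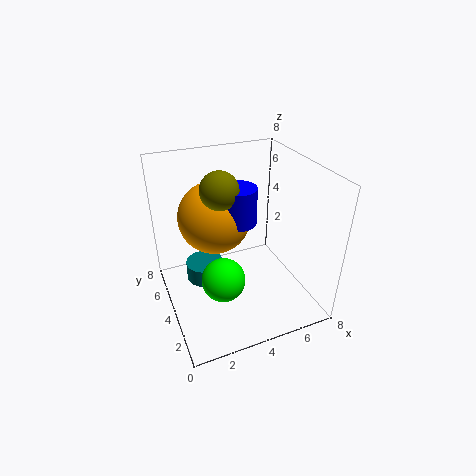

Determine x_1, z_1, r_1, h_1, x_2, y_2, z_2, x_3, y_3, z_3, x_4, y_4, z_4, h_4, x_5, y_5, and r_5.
x_1 = 4, z_1 = 5, r_1 = 1, h_1 = 2, x_2 = 2, y_2 = 1, z_2 = 4, x_3 = 3, y_3 = 5, z_3 = 5, x_4 = 2, y_4 = 4, z_4 = 2, h_4 = 1, x_5 = 3, y_5 = 4, r_5 = 1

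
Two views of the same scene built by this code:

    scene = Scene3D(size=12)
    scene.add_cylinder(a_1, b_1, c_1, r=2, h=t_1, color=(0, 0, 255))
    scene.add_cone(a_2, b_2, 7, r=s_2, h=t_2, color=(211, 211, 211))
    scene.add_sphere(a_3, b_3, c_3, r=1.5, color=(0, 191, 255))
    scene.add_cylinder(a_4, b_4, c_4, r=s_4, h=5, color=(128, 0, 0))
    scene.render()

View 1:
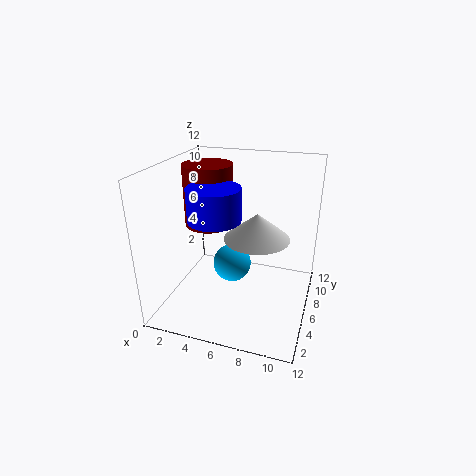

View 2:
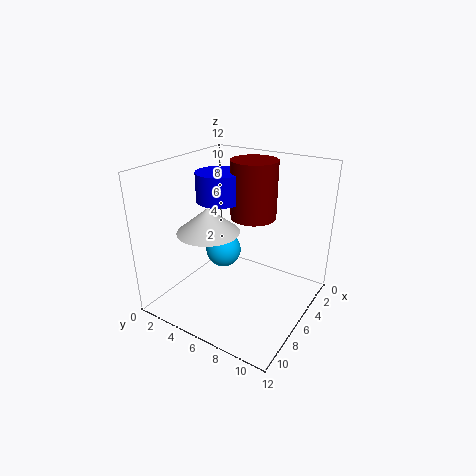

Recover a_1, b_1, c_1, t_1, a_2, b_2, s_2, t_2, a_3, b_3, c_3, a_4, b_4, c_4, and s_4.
a_1 = 5
b_1 = 3.5
c_1 = 8.5
t_1 = 2.5
a_2 = 8
b_2 = 4.5
s_2 = 2.5
t_2 = 2
a_3 = 6
b_3 = 4.5
c_3 = 4.5
a_4 = 3.5
b_4 = 6
c_4 = 7
s_4 = 2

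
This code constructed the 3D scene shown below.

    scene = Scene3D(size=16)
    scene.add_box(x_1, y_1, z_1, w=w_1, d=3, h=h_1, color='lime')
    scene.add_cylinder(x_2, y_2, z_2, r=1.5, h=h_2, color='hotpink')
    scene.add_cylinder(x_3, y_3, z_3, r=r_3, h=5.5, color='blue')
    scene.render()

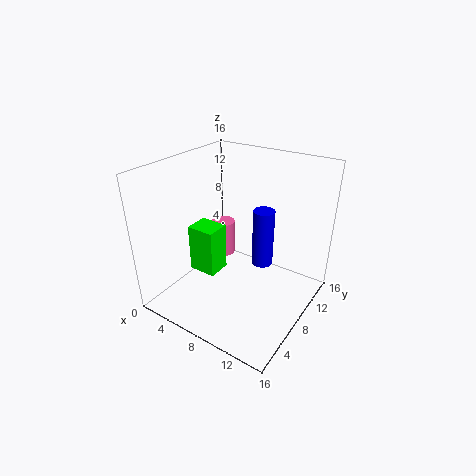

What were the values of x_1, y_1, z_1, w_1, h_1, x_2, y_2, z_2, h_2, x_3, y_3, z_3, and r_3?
x_1 = 1
y_1 = 7.5
z_1 = 1.5
w_1 = 3.5
h_1 = 6
x_2 = 3
y_2 = 12
z_2 = 2.5
h_2 = 4.5
x_3 = 12.5
y_3 = 5.5
z_3 = 8
r_3 = 1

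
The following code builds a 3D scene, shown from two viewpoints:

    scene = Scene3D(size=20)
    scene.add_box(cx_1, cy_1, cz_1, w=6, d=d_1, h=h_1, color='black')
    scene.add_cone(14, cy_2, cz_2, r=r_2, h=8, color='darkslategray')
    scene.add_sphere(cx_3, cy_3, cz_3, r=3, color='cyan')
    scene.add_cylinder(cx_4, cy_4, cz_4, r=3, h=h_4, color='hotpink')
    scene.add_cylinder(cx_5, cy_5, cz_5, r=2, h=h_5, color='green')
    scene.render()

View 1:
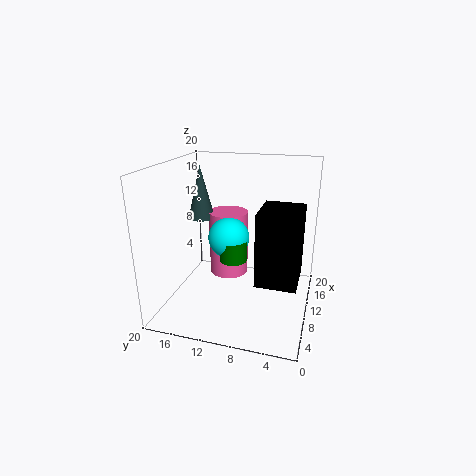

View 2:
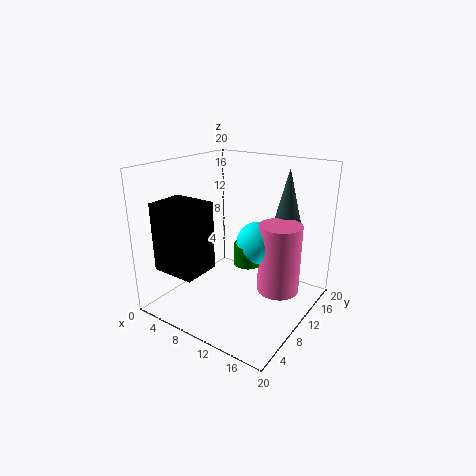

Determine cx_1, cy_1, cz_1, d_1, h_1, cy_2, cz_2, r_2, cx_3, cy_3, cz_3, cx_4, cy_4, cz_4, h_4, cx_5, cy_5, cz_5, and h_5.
cx_1 = 3
cy_1 = 1
cz_1 = 7
d_1 = 5
h_1 = 9
cy_2 = 17
cz_2 = 11
r_2 = 2
cx_3 = 12
cy_3 = 12
cz_3 = 9
cx_4 = 15
cy_4 = 13
cz_4 = 2
h_4 = 10
cx_5 = 11
cy_5 = 11
cz_5 = 6
h_5 = 3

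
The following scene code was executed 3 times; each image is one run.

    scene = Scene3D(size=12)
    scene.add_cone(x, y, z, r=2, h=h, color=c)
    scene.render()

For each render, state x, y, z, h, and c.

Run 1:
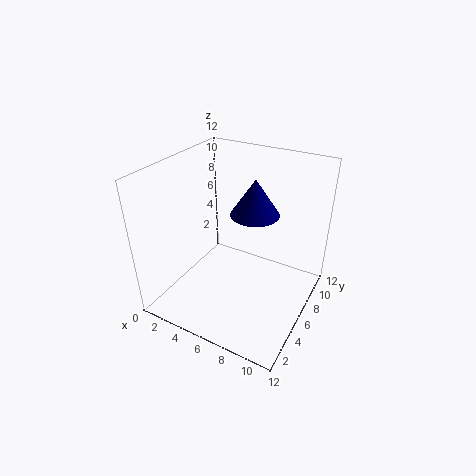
x = 7, y = 7, z = 8, h = 3, c = 'navy'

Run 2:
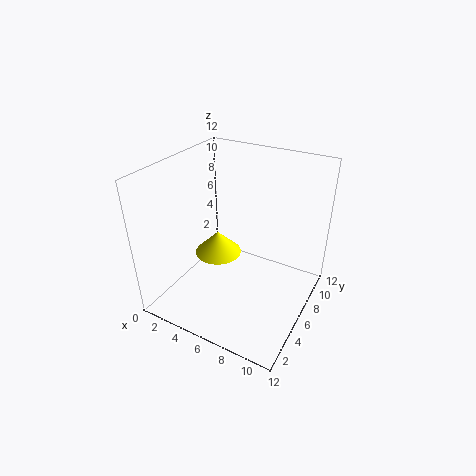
x = 4, y = 6, z = 4, h = 2, c = 'yellow'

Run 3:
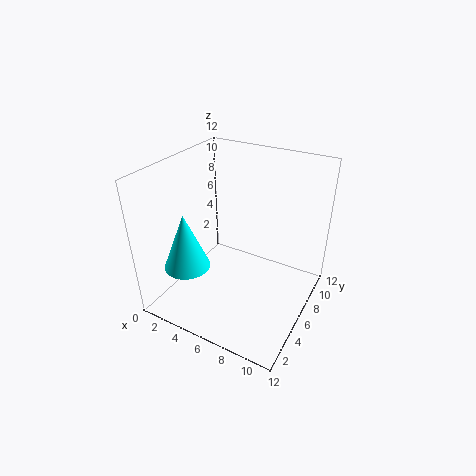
x = 2, y = 4, z = 3, h = 5, c = 'cyan'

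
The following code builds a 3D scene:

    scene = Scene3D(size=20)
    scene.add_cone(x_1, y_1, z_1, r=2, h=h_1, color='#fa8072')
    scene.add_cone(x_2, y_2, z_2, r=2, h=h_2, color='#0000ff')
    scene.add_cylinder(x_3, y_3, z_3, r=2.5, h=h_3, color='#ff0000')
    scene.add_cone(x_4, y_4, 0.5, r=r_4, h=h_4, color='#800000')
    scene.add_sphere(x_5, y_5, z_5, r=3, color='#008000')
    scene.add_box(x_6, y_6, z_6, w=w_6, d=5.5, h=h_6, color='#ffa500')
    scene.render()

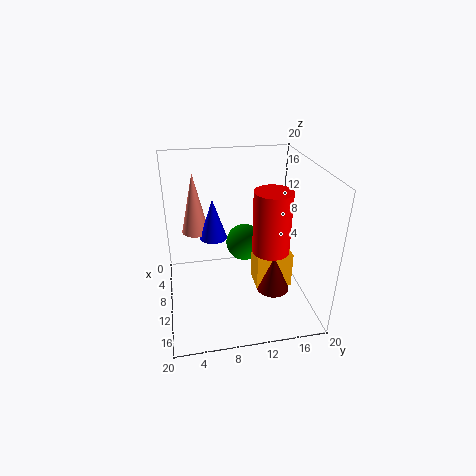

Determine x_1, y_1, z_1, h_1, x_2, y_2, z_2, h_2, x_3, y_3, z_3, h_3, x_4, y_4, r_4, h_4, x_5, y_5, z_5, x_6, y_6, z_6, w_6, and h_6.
x_1 = 5; y_1 = 4.5; z_1 = 9; h_1 = 9; x_2 = 6.5; y_2 = 7; z_2 = 8.5; h_2 = 6; x_3 = 12.5; y_3 = 14; z_3 = 9; h_3 = 8.5; x_4 = 10; y_4 = 15.5; r_4 = 2.5; h_4 = 5.5; x_5 = 3; y_5 = 12.5; z_5 = 5; x_6 = 6; y_6 = 13; z_6 = 0.5; w_6 = 4; h_6 = 5.5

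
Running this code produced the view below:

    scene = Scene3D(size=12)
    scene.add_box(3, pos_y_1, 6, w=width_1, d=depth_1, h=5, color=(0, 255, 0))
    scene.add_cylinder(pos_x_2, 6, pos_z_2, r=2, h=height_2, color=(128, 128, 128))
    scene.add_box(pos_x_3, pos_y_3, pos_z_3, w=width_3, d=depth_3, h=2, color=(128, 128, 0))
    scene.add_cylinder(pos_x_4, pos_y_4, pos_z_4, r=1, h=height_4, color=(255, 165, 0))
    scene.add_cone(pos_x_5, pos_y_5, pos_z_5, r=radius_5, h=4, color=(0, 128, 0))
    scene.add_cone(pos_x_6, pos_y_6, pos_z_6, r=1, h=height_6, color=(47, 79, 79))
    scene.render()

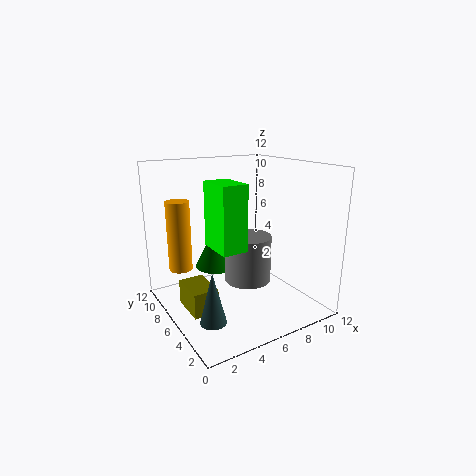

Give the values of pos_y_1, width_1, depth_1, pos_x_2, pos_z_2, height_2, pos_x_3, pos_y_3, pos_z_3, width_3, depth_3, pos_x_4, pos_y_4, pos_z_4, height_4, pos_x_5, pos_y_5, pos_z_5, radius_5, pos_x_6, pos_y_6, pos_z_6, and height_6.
pos_y_1 = 3
width_1 = 2
depth_1 = 3
pos_x_2 = 7
pos_z_2 = 2
height_2 = 4
pos_x_3 = 1
pos_y_3 = 4
pos_z_3 = 1
width_3 = 2
depth_3 = 3
pos_x_4 = 2
pos_y_4 = 9
pos_z_4 = 3
height_4 = 6
pos_x_5 = 6
pos_y_5 = 10
pos_z_5 = 2
radius_5 = 2
pos_x_6 = 2
pos_y_6 = 3
pos_z_6 = 1
height_6 = 4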